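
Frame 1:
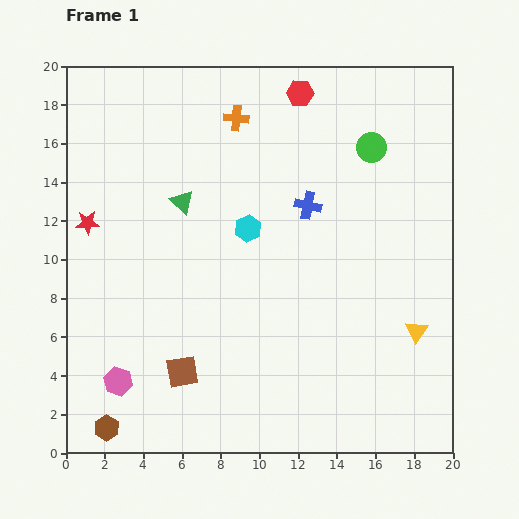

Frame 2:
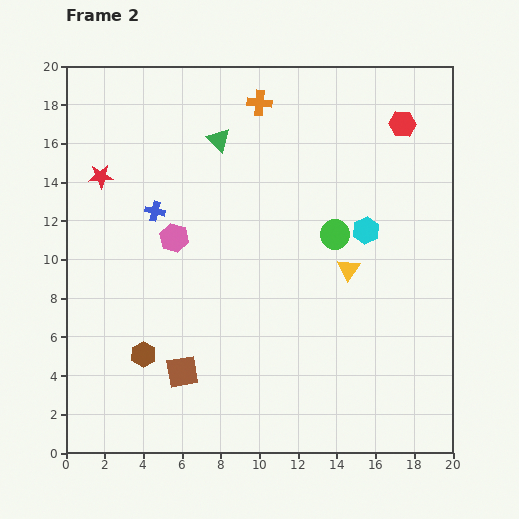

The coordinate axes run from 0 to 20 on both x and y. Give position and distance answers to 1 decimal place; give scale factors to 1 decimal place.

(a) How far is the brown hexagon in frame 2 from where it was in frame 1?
4.2

The brown hexagon moved from (2.1, 1.3) to (4.0, 5.1), a distance of √(1.9² + 3.8²) ≈ 4.2.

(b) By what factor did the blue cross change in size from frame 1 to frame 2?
0.7×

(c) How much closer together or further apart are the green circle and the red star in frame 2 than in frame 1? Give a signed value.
-2.7

Distance in frame 1: 15.2. Distance in frame 2: 12.5.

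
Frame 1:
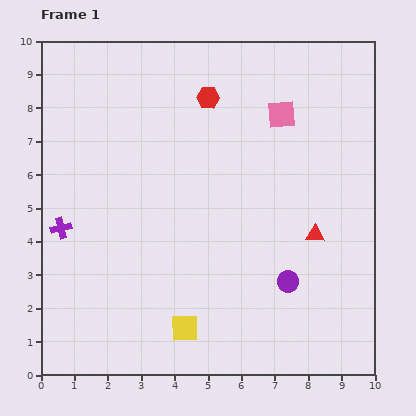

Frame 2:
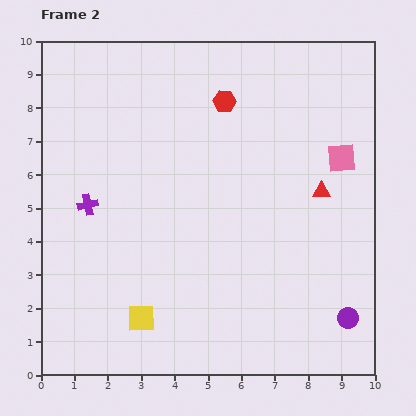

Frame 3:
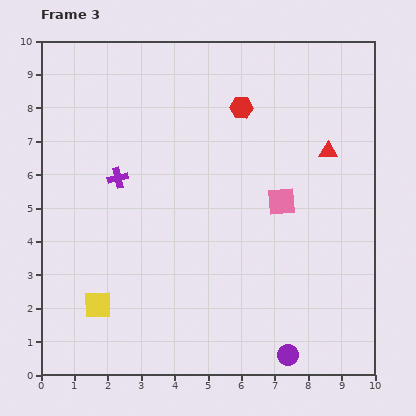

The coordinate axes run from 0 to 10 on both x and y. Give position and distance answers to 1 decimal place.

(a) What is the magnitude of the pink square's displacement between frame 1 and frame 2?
2.2

The pink square moved from (7.2, 7.8) to (9.0, 6.5), a distance of √(1.8² + 1.3²) ≈ 2.2.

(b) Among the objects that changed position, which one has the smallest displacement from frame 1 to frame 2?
the red hexagon

(moved 0.5)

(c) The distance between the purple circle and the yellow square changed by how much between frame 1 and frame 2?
+2.8

Distance in frame 1: 3.4. Distance in frame 2: 6.2.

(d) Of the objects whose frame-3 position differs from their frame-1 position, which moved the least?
the red hexagon

(moved 1.0)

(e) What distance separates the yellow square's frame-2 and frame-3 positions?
1.4

The yellow square moved from (3.0, 1.7) to (1.7, 2.1), a distance of √(1.3² + 0.4²) ≈ 1.4.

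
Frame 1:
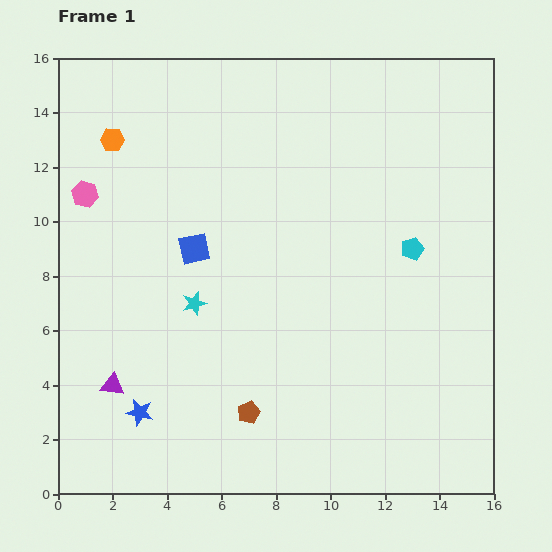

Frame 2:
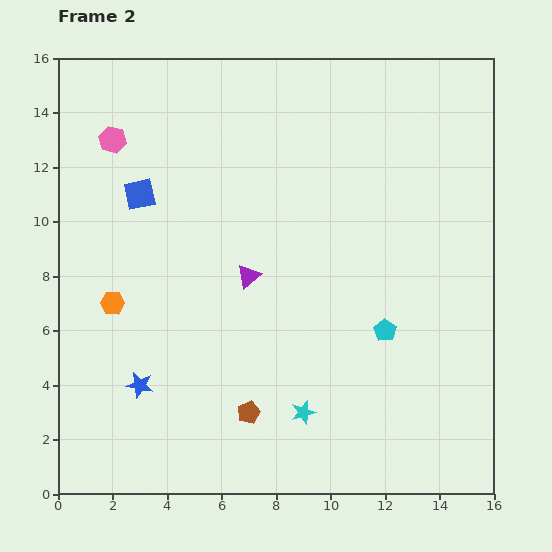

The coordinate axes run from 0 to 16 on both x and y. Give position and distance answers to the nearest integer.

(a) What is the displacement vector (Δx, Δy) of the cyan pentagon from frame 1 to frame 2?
(-1, -3)

The cyan pentagon was at (13, 9) in frame 1 and (12, 6) in frame 2.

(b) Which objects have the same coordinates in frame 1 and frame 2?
the brown pentagon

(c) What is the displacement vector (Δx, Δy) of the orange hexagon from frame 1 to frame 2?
(0, -6)

The orange hexagon was at (2, 13) in frame 1 and (2, 7) in frame 2.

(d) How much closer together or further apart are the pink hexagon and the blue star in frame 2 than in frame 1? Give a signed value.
+1

Distance in frame 1: 8. Distance in frame 2: 9.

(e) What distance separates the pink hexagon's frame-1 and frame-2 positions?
2

The pink hexagon moved from (1, 11) to (2, 13), a distance of √(1² + 2²) ≈ 2.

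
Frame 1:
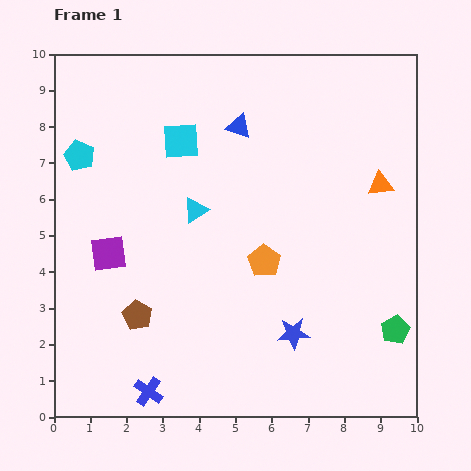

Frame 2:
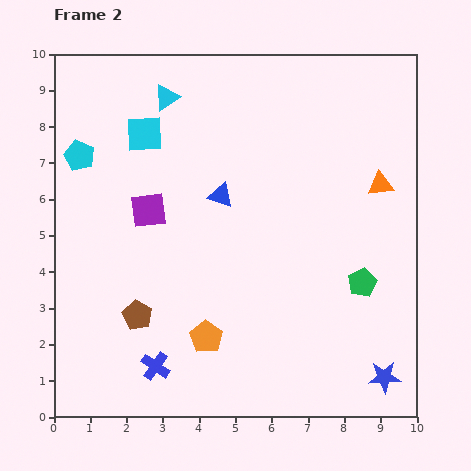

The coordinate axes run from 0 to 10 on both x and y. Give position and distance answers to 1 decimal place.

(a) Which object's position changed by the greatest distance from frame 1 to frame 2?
the cyan triangle

(moved 3.2; next 2.8)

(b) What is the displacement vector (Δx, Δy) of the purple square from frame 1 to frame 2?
(1.1, 1.2)

The purple square was at (1.5, 4.5) in frame 1 and (2.6, 5.7) in frame 2.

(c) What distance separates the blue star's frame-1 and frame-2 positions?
2.8

The blue star moved from (6.6, 2.3) to (9.1, 1.1), a distance of √(2.5² + 1.2²) ≈ 2.8.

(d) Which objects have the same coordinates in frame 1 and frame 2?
the cyan pentagon, the brown pentagon, the orange triangle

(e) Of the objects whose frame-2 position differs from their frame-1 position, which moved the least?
the blue cross

(moved 0.7)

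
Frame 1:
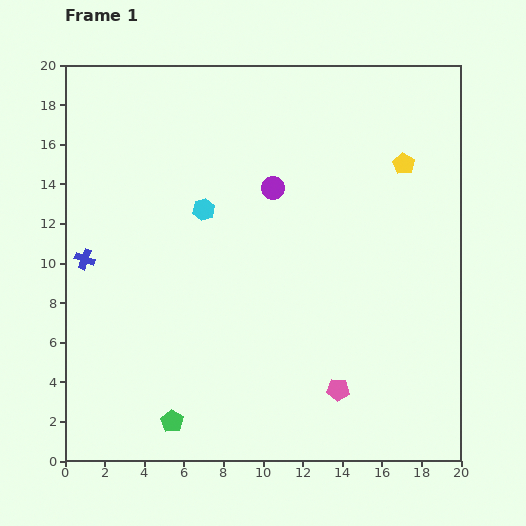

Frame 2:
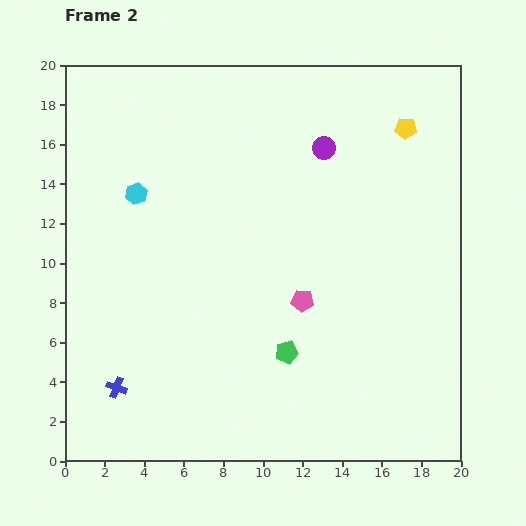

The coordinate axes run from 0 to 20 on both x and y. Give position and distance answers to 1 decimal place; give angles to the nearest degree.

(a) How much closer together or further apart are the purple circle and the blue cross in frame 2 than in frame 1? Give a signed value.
+5.8

Distance in frame 1: 10.2. Distance in frame 2: 16.0.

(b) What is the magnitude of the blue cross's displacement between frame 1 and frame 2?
6.7

The blue cross moved from (1.0, 10.2) to (2.6, 3.7), a distance of √(1.6² + 6.5²) ≈ 6.7.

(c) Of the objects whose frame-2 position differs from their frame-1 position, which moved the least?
the yellow pentagon

(moved 1.8)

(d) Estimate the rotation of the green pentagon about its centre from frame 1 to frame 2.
27° clockwise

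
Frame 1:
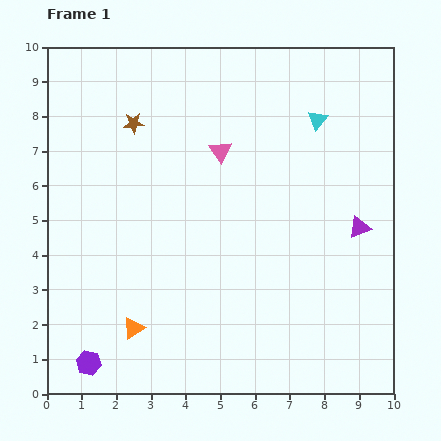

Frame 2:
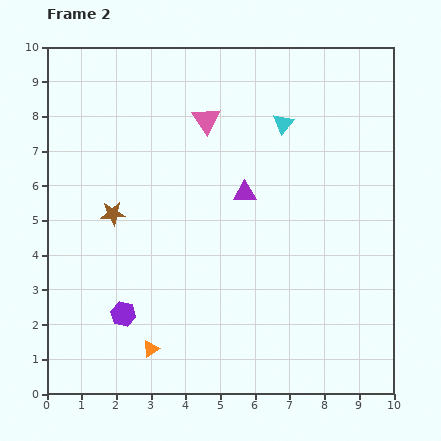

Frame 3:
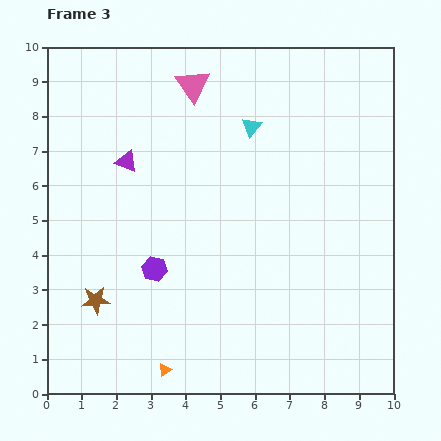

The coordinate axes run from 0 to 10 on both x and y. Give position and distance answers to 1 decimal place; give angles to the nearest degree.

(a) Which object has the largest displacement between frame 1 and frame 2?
the purple triangle

(moved 3.4; next 2.7)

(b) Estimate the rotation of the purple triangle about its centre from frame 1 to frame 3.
43° clockwise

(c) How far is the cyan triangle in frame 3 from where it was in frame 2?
0.9

The cyan triangle moved from (6.8, 7.8) to (5.9, 7.7), a distance of √(0.9² + 0.1²) ≈ 0.9.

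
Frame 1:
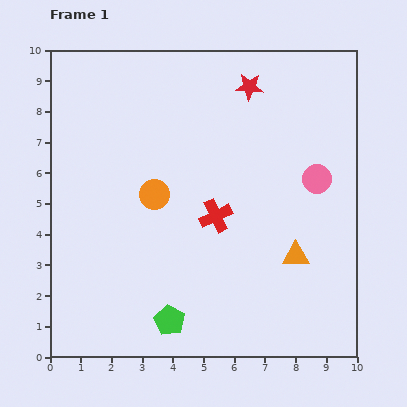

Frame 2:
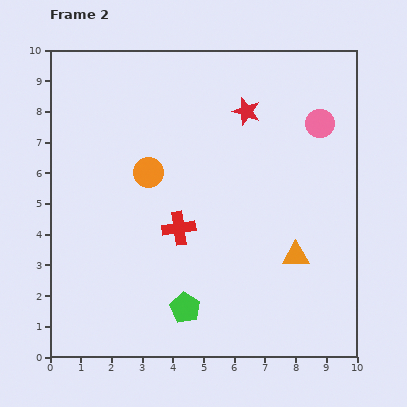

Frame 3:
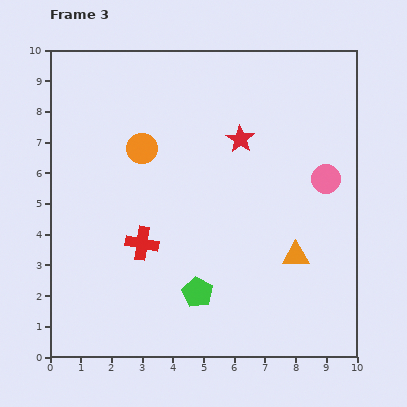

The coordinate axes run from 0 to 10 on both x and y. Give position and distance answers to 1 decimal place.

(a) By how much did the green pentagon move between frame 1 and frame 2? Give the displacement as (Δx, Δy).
(0.5, 0.4)

The green pentagon was at (3.9, 1.2) in frame 1 and (4.4, 1.6) in frame 2.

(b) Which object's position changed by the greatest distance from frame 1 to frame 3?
the red cross

(moved 2.6; next 1.7)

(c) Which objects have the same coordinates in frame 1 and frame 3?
the orange triangle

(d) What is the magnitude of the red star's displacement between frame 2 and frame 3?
0.9

The red star moved from (6.4, 8.0) to (6.2, 7.1), a distance of √(0.2² + 0.9²) ≈ 0.9.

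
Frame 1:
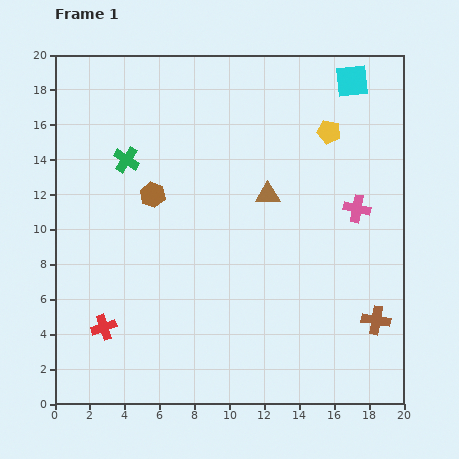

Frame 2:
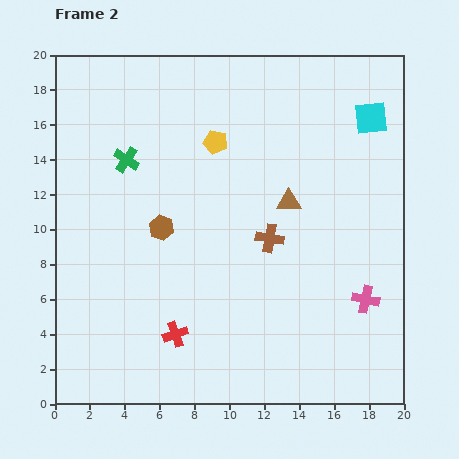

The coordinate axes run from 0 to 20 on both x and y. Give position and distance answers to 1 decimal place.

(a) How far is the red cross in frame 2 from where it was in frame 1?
4.1

The red cross moved from (2.8, 4.4) to (6.9, 4.0), a distance of √(4.1² + 0.4²) ≈ 4.1.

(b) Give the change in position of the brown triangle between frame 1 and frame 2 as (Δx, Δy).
(1.2, -0.4)

The brown triangle was at (12.2, 12.0) in frame 1 and (13.4, 11.6) in frame 2.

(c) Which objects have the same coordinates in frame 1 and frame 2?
the green cross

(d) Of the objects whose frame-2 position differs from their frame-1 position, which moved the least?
the brown triangle

(moved 1.3)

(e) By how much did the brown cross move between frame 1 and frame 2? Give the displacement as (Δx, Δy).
(-6.1, 4.7)

The brown cross was at (18.4, 4.8) in frame 1 and (12.3, 9.5) in frame 2.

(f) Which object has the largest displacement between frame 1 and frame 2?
the brown cross

(moved 7.7; next 6.5)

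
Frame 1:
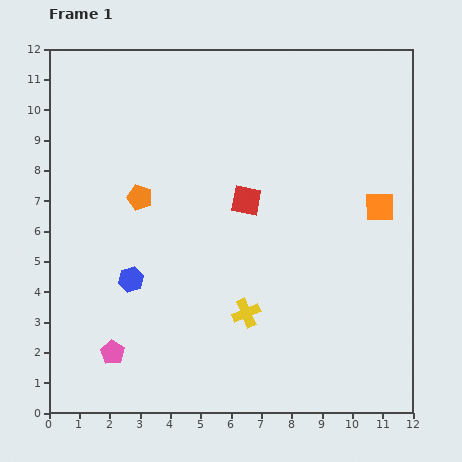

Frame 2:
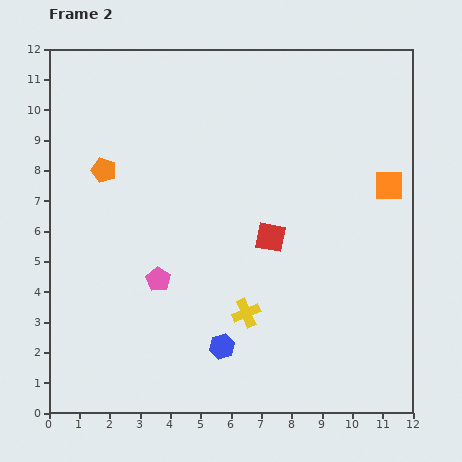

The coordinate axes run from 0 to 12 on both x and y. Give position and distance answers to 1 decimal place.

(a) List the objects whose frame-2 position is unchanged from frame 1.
the yellow cross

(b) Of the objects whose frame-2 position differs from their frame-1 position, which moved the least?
the orange square

(moved 0.8)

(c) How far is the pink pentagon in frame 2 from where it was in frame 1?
2.8

The pink pentagon moved from (2.1, 2.0) to (3.6, 4.4), a distance of √(1.5² + 2.4²) ≈ 2.8.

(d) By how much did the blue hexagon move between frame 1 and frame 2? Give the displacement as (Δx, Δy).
(3.0, -2.2)

The blue hexagon was at (2.7, 4.4) in frame 1 and (5.7, 2.2) in frame 2.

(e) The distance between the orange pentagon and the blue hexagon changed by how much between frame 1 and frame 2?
+4.3

Distance in frame 1: 2.7. Distance in frame 2: 7.0.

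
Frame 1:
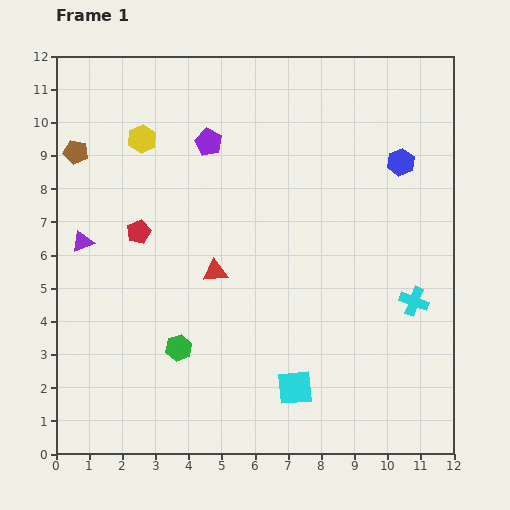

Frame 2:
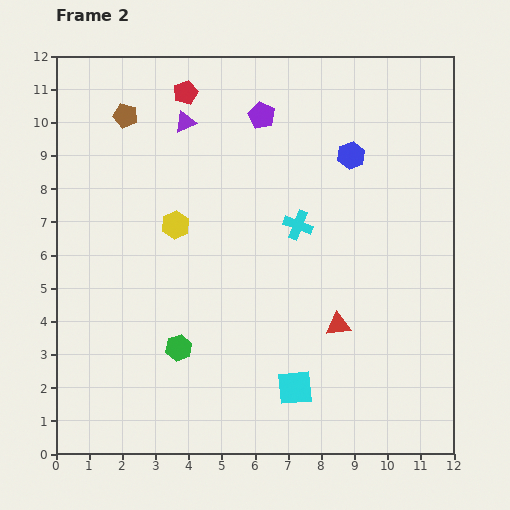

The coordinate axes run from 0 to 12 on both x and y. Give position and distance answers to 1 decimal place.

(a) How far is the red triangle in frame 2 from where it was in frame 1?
4.0

The red triangle moved from (4.8, 5.5) to (8.5, 3.9), a distance of √(3.7² + 1.6²) ≈ 4.0.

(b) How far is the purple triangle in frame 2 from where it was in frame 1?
4.8

The purple triangle moved from (0.8, 6.4) to (3.9, 10.0), a distance of √(3.1² + 3.6²) ≈ 4.8.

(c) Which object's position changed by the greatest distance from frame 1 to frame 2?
the purple triangle

(moved 4.8; next 4.4)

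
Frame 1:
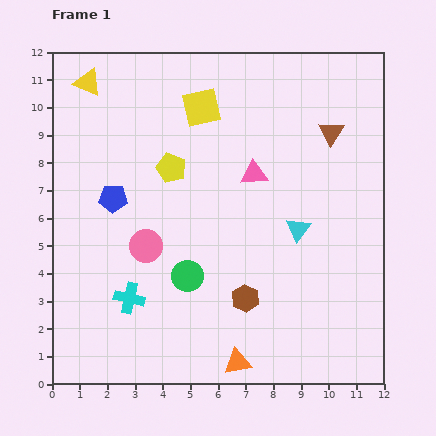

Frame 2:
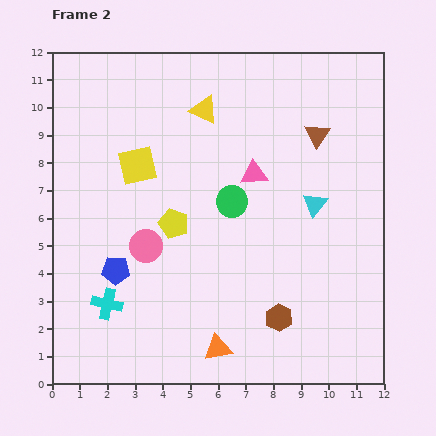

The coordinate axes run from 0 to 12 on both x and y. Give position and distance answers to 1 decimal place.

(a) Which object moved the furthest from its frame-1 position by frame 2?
the yellow triangle

(moved 4.3; next 3.1)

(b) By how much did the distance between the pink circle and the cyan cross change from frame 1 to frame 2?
+0.5

Distance in frame 1: 2.0. Distance in frame 2: 2.5.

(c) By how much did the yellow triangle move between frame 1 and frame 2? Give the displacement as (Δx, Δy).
(4.2, -1.0)

The yellow triangle was at (1.3, 10.9) in frame 1 and (5.5, 9.9) in frame 2.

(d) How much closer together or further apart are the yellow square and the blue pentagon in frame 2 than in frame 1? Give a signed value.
-0.7

Distance in frame 1: 4.6. Distance in frame 2: 3.9.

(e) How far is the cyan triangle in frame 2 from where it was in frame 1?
1.1

The cyan triangle moved from (8.9, 5.6) to (9.5, 6.5), a distance of √(0.6² + 0.9²) ≈ 1.1.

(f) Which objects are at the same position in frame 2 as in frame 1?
the pink triangle, the pink circle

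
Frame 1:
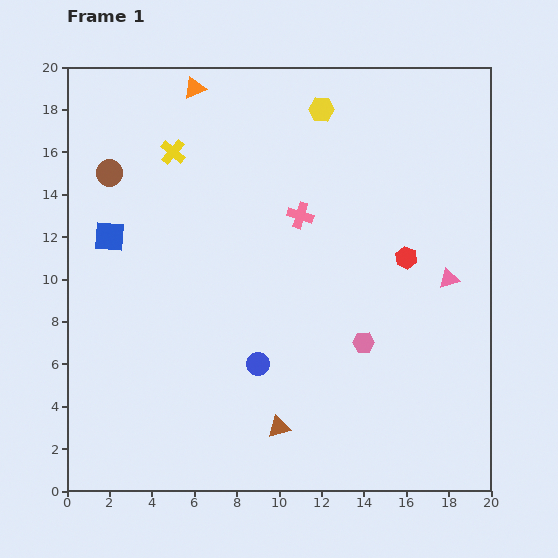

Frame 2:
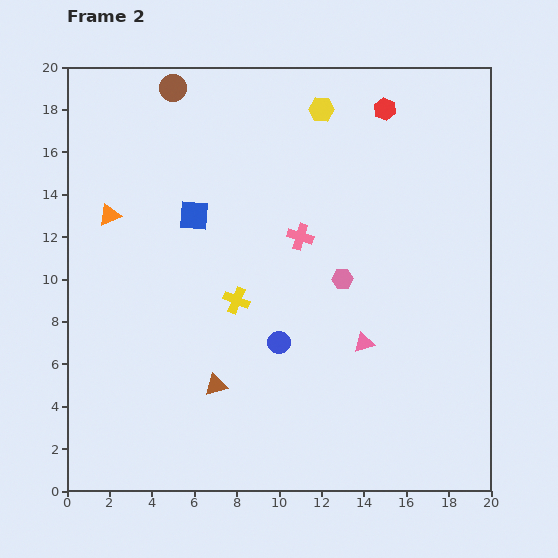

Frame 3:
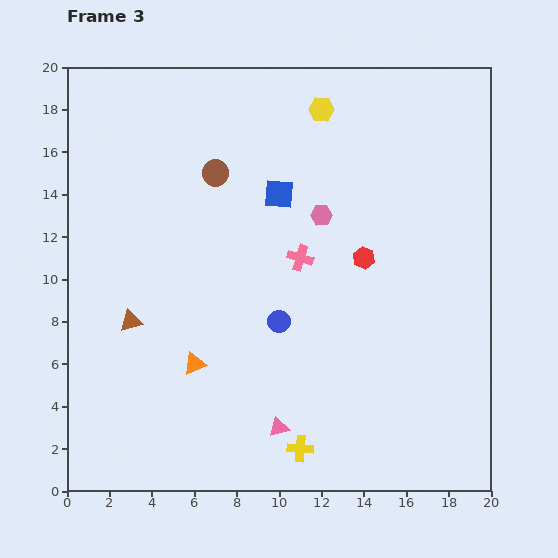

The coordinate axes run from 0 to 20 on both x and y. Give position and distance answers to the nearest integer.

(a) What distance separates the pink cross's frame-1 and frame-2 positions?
1

The pink cross moved from (11, 13) to (11, 12), a distance of √(0² + 1²) ≈ 1.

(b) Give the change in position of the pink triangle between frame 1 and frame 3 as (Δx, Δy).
(-8, -7)

The pink triangle was at (18, 10) in frame 1 and (10, 3) in frame 3.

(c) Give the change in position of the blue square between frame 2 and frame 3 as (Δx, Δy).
(4, 1)

The blue square was at (6, 13) in frame 2 and (10, 14) in frame 3.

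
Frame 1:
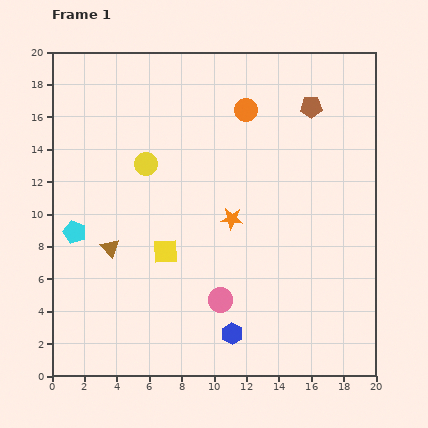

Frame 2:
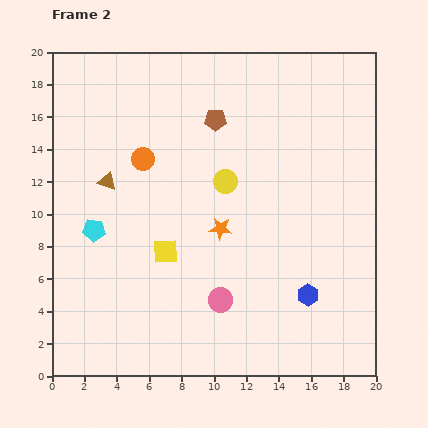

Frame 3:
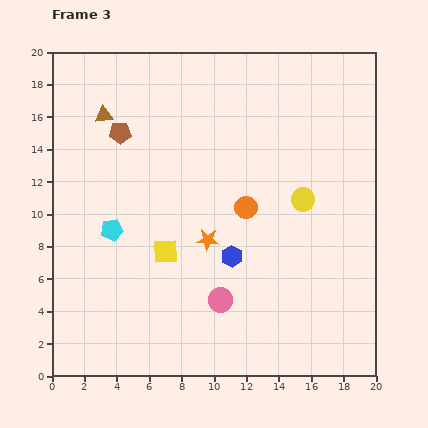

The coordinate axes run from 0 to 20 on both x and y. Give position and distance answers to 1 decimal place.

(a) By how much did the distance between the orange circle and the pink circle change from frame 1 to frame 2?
-1.9

Distance in frame 1: 11.8. Distance in frame 2: 9.9.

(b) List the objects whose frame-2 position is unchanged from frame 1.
the pink circle, the yellow square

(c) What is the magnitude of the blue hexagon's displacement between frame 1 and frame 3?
4.8

The blue hexagon moved from (11.1, 2.6) to (11.1, 7.4), a distance of √(0.0² + 4.8²) ≈ 4.8.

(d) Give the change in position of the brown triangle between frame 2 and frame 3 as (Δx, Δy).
(-0.2, 4.1)

The brown triangle was at (3.4, 12.0) in frame 2 and (3.2, 16.1) in frame 3.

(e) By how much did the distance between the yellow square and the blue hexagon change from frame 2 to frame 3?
-5.1

Distance in frame 2: 9.2. Distance in frame 3: 4.1.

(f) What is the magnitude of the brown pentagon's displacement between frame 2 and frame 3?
6.0

The brown pentagon moved from (10.1, 15.8) to (4.2, 15.0), a distance of √(5.9² + 0.8²) ≈ 6.0.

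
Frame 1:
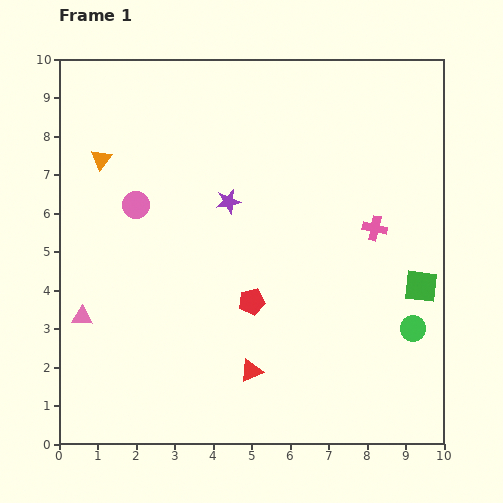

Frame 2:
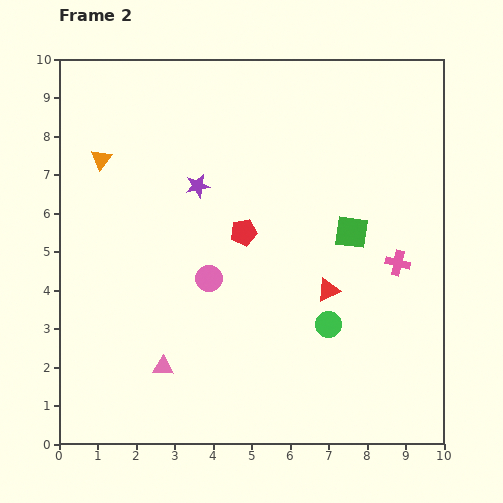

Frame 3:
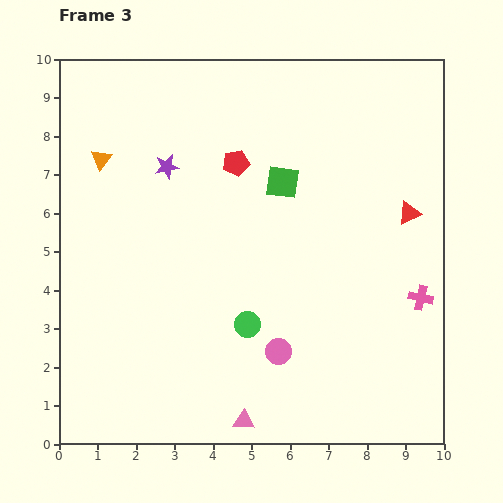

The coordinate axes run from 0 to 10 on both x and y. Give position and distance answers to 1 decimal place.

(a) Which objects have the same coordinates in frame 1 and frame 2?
the orange triangle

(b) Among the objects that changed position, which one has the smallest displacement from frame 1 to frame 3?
the purple star

(moved 1.8)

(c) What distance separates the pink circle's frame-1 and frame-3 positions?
5.3

The pink circle moved from (2.0, 6.2) to (5.7, 2.4), a distance of √(3.7² + 3.8²) ≈ 5.3.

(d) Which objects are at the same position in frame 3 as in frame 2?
the orange triangle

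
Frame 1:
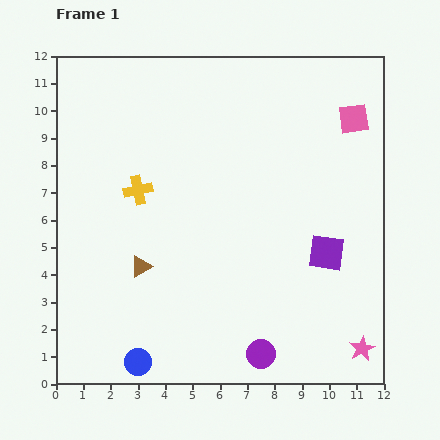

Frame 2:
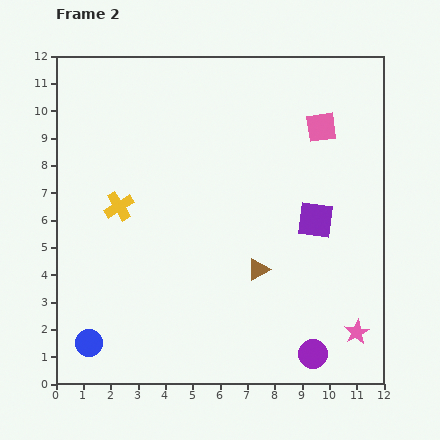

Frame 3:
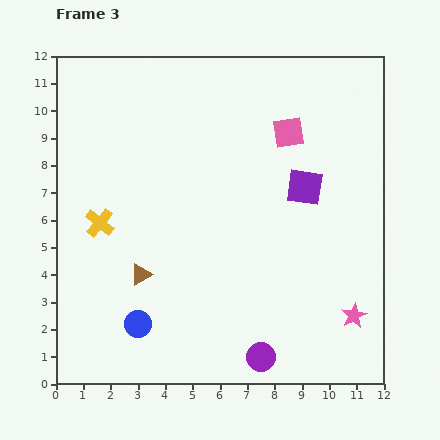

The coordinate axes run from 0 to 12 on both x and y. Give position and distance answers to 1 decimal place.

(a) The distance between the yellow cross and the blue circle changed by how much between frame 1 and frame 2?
-1.2

Distance in frame 1: 6.3. Distance in frame 2: 5.1.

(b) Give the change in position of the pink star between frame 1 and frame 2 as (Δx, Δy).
(-0.2, 0.6)

The pink star was at (11.2, 1.3) in frame 1 and (11.0, 1.9) in frame 2.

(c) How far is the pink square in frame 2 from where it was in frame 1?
1.2

The pink square moved from (10.9, 9.7) to (9.7, 9.4), a distance of √(1.2² + 0.3²) ≈ 1.2.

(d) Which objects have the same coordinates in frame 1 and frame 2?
none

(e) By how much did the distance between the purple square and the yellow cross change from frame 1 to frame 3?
+0.3

Distance in frame 1: 7.3. Distance in frame 3: 7.6.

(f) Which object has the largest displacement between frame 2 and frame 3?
the brown triangle

(moved 4.3; next 1.9)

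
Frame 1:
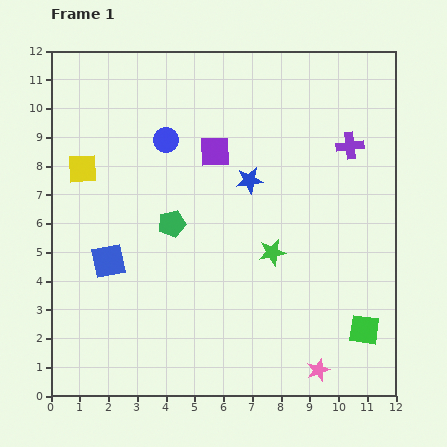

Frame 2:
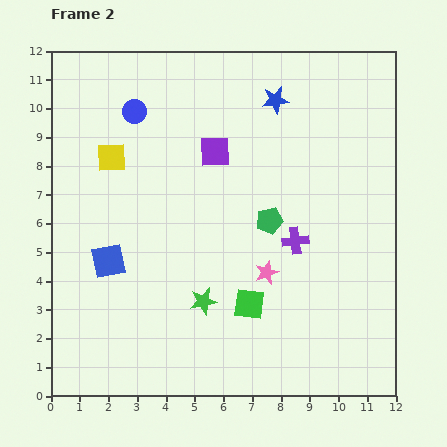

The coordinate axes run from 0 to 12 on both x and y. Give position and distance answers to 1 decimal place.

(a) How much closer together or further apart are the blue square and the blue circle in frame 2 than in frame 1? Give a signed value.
+0.6

Distance in frame 1: 4.7. Distance in frame 2: 5.3.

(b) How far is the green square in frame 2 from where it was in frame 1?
4.1

The green square moved from (10.9, 2.3) to (6.9, 3.2), a distance of √(4.0² + 0.9²) ≈ 4.1.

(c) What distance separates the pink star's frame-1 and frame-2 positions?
3.8

The pink star moved from (9.3, 0.9) to (7.5, 4.3), a distance of √(1.8² + 3.4²) ≈ 3.8.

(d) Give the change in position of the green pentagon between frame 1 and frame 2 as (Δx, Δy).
(3.4, 0.1)

The green pentagon was at (4.2, 6.0) in frame 1 and (7.6, 6.1) in frame 2.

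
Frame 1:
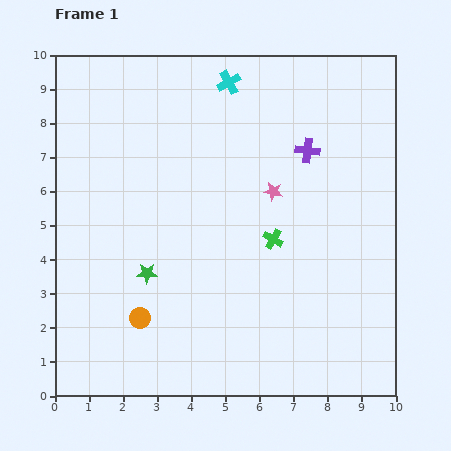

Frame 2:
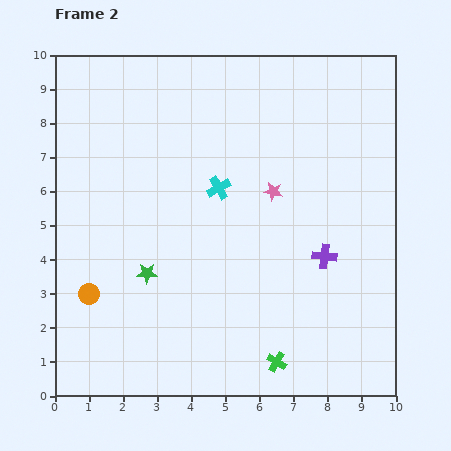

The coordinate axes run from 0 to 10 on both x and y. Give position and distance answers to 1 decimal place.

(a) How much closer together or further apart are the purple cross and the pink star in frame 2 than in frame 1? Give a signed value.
+0.8

Distance in frame 1: 1.6. Distance in frame 2: 2.4.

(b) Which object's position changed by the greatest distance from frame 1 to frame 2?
the green cross

(moved 3.6; next 3.1)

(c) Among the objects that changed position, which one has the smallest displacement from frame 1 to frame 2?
the orange circle

(moved 1.7)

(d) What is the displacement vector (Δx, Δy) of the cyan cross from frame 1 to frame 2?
(-0.3, -3.1)

The cyan cross was at (5.1, 9.2) in frame 1 and (4.8, 6.1) in frame 2.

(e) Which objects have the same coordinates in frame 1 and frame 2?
the pink star, the green star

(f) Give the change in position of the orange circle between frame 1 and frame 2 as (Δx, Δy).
(-1.5, 0.7)

The orange circle was at (2.5, 2.3) in frame 1 and (1.0, 3.0) in frame 2.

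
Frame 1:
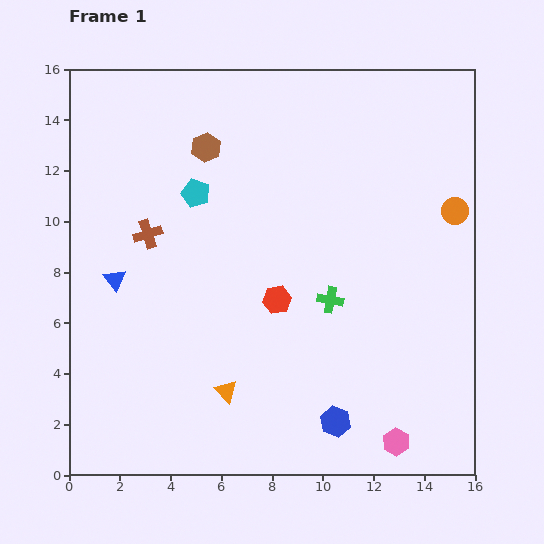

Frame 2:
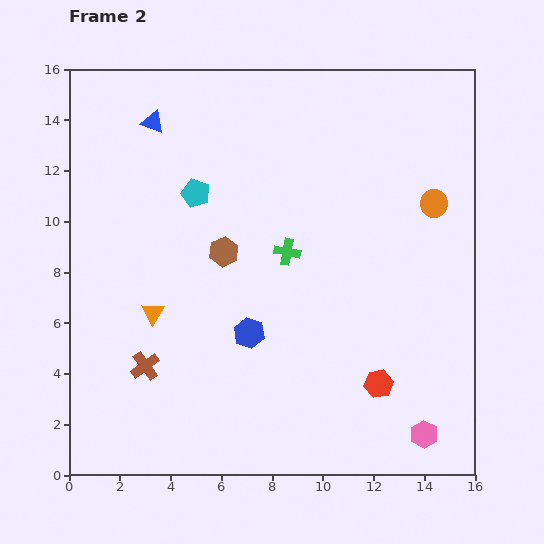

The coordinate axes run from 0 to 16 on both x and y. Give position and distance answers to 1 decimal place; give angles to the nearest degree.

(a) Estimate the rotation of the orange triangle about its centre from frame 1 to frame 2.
17° clockwise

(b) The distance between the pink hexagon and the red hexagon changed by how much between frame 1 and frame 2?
-4.6

Distance in frame 1: 7.3. Distance in frame 2: 2.7.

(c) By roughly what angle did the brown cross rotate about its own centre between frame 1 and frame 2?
18° counter-clockwise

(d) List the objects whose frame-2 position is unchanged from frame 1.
the cyan pentagon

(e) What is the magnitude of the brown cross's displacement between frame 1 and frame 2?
5.2

The brown cross moved from (3.1, 9.5) to (3.0, 4.3), a distance of √(0.1² + 5.2²) ≈ 5.2.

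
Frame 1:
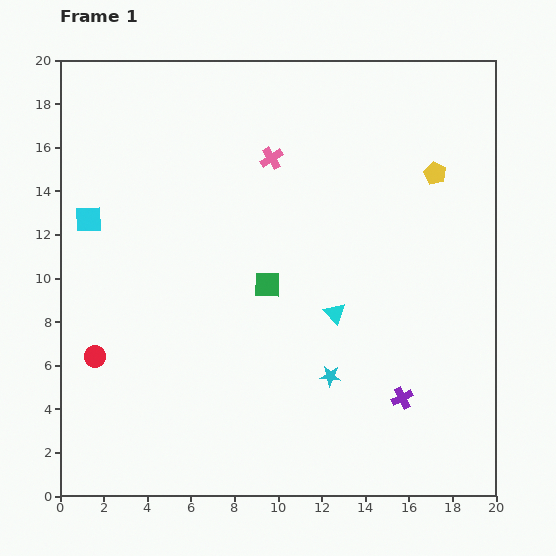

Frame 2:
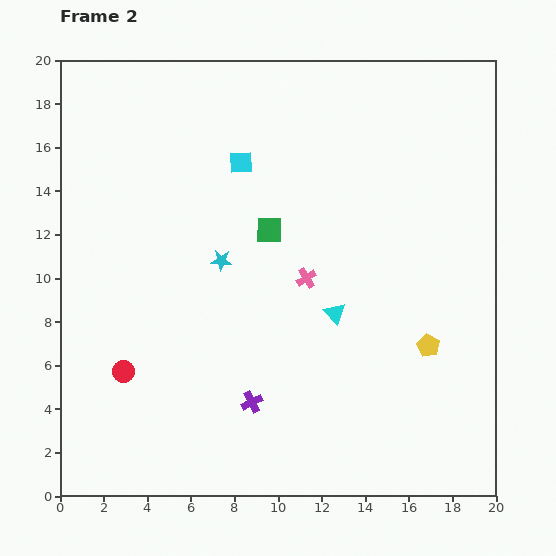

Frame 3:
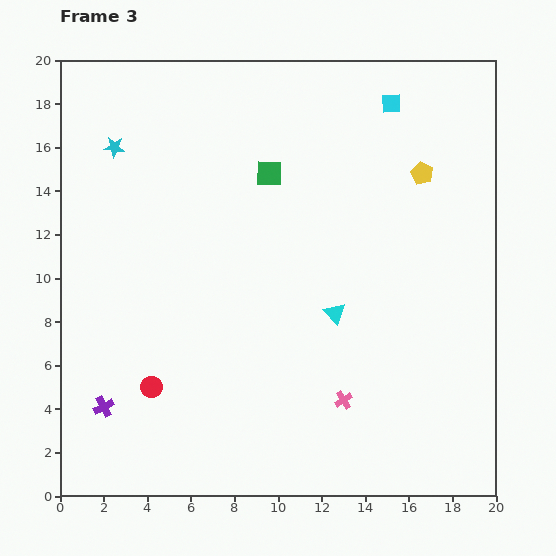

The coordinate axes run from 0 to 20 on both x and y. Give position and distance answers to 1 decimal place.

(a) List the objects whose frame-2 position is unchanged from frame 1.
the cyan triangle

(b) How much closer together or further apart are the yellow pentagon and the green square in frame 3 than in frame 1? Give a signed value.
-2.2

Distance in frame 1: 9.2. Distance in frame 3: 7.0.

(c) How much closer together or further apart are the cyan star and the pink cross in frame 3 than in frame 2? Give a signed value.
+11.6

Distance in frame 2: 4.0. Distance in frame 3: 15.6.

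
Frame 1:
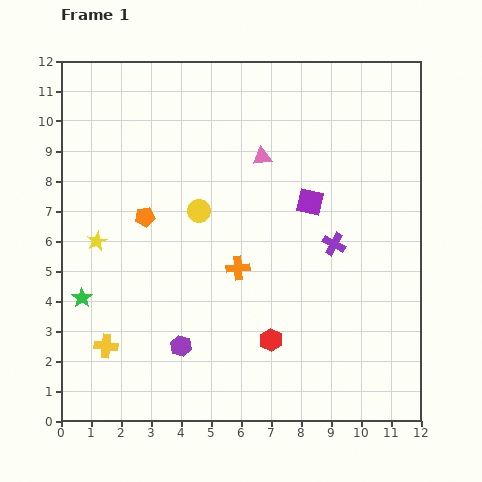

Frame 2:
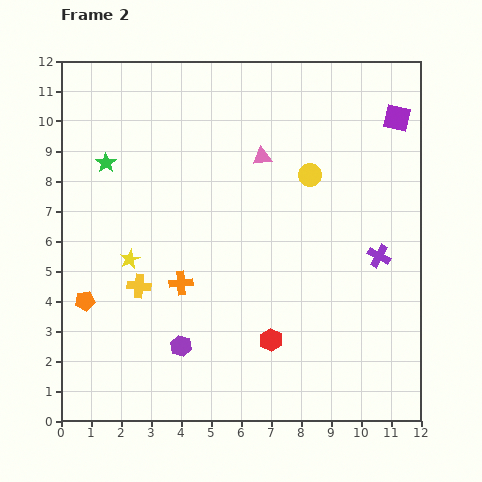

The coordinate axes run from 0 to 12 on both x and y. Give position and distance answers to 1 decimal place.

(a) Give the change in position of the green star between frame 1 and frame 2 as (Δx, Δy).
(0.8, 4.5)

The green star was at (0.7, 4.1) in frame 1 and (1.5, 8.6) in frame 2.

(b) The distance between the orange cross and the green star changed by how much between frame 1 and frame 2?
-0.6

Distance in frame 1: 5.3. Distance in frame 2: 4.7.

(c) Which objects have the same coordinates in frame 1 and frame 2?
the pink triangle, the red hexagon, the purple hexagon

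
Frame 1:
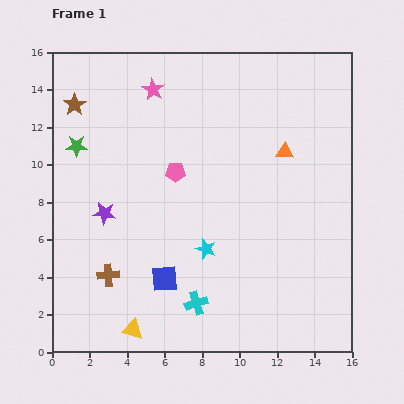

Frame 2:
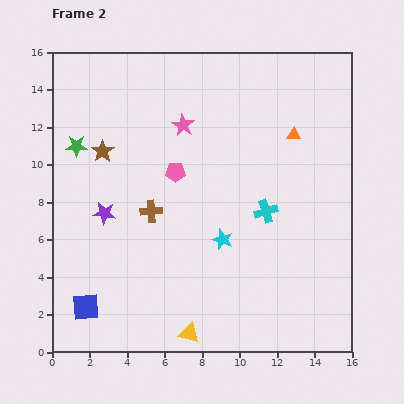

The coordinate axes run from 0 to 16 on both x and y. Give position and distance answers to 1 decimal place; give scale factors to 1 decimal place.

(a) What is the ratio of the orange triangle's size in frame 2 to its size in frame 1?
0.8×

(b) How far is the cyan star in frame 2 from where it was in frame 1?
1.0

The cyan star moved from (8.2, 5.5) to (9.1, 6.0), a distance of √(0.9² + 0.5²) ≈ 1.0.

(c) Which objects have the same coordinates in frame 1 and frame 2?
the purple star, the pink pentagon, the green star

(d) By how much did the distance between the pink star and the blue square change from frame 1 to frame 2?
+0.9

Distance in frame 1: 10.1. Distance in frame 2: 11.0.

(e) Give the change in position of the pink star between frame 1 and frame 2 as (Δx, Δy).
(1.6, -1.9)

The pink star was at (5.4, 14.0) in frame 1 and (7.0, 12.1) in frame 2.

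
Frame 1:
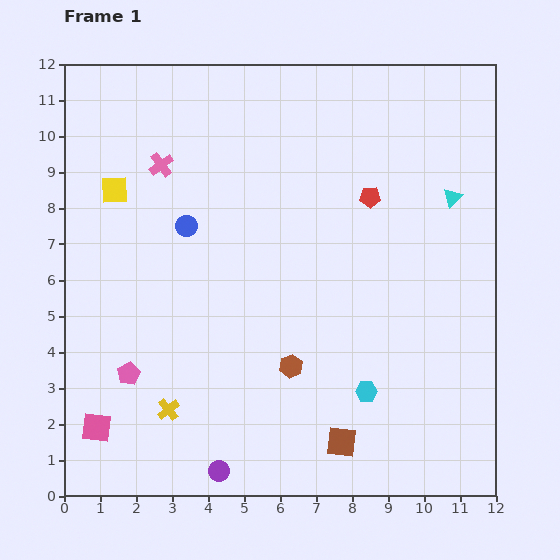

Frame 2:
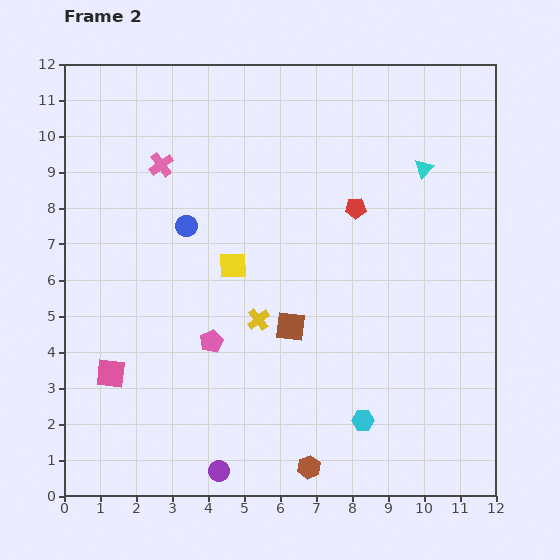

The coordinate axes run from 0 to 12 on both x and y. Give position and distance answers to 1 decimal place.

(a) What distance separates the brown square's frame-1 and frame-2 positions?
3.5

The brown square moved from (7.7, 1.5) to (6.3, 4.7), a distance of √(1.4² + 3.2²) ≈ 3.5.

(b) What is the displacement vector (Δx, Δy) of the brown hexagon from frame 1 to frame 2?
(0.5, -2.8)

The brown hexagon was at (6.3, 3.6) in frame 1 and (6.8, 0.8) in frame 2.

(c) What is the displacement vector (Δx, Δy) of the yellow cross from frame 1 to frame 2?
(2.5, 2.5)

The yellow cross was at (2.9, 2.4) in frame 1 and (5.4, 4.9) in frame 2.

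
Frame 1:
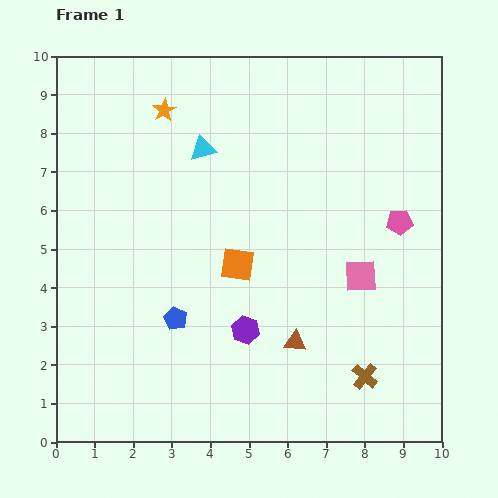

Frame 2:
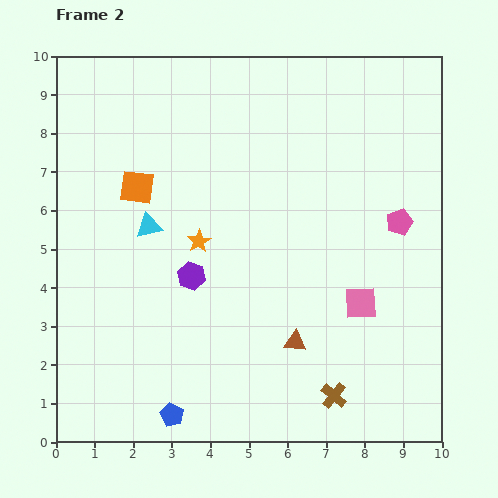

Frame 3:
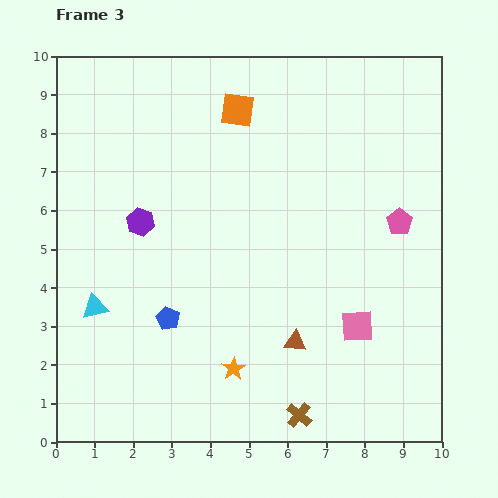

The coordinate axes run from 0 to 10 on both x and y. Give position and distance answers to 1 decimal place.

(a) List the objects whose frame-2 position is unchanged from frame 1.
the pink pentagon, the brown triangle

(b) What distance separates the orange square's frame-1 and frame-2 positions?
3.3

The orange square moved from (4.7, 4.6) to (2.1, 6.6), a distance of √(2.6² + 2.0²) ≈ 3.3.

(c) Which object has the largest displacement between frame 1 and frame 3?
the orange star

(moved 6.9; next 5.0)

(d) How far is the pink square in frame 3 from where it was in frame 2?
0.6

The pink square moved from (7.9, 3.6) to (7.8, 3.0), a distance of √(0.1² + 0.6²) ≈ 0.6.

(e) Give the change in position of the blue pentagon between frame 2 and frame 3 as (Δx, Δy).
(-0.1, 2.5)

The blue pentagon was at (3.0, 0.7) in frame 2 and (2.9, 3.2) in frame 3.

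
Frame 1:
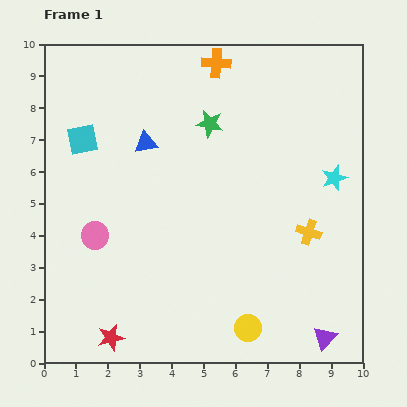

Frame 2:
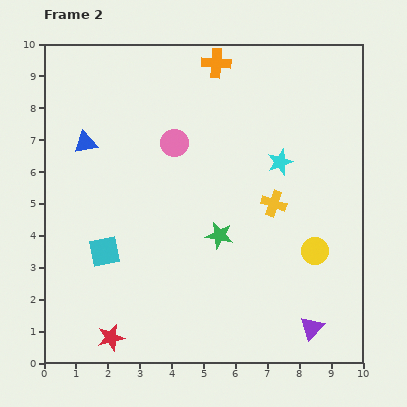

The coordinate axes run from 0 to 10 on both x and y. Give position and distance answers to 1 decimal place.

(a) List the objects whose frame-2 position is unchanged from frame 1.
the red star, the orange cross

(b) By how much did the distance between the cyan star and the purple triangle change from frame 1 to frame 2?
+0.3

Distance in frame 1: 5.0. Distance in frame 2: 5.3.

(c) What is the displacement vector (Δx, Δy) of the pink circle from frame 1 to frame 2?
(2.5, 2.9)

The pink circle was at (1.6, 4.0) in frame 1 and (4.1, 6.9) in frame 2.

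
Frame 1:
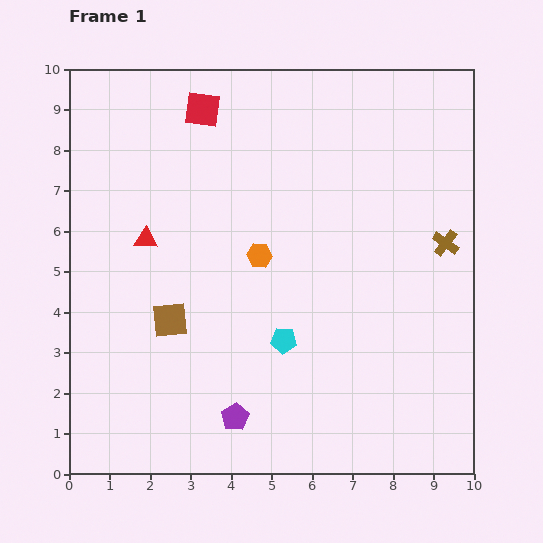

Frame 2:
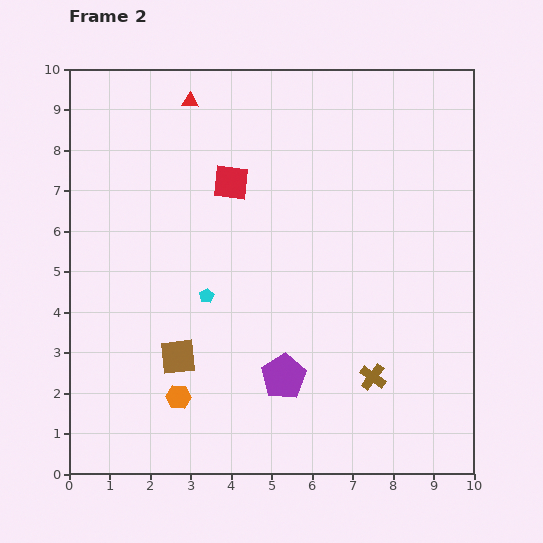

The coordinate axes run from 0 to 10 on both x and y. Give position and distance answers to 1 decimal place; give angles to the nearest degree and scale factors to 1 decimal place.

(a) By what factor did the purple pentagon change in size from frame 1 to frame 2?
1.6×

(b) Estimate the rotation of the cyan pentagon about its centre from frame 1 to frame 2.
29° counter-clockwise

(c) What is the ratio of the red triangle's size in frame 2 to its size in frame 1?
0.7×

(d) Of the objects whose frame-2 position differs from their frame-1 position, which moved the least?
the brown square

(moved 0.9)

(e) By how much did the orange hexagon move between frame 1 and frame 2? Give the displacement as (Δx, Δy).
(-2.0, -3.5)

The orange hexagon was at (4.7, 5.4) in frame 1 and (2.7, 1.9) in frame 2.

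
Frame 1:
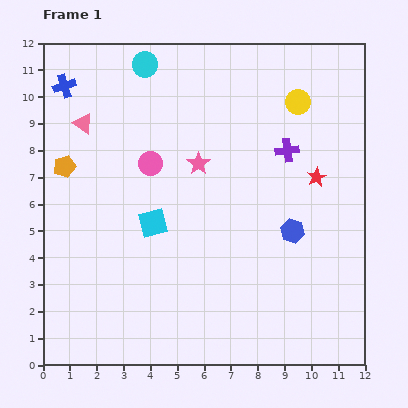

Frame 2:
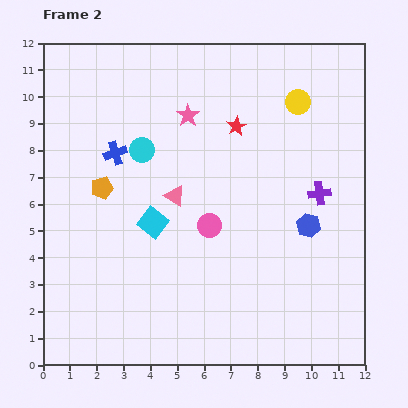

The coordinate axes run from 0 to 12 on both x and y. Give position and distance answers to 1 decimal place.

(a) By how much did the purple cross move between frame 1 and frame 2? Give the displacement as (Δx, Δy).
(1.2, -1.6)

The purple cross was at (9.1, 8.0) in frame 1 and (10.3, 6.4) in frame 2.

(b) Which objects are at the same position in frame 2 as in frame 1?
the yellow circle, the cyan square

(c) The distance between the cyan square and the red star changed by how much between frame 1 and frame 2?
-1.5

Distance in frame 1: 6.3. Distance in frame 2: 4.8.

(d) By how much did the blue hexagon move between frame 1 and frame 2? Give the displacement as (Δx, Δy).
(0.6, 0.2)

The blue hexagon was at (9.3, 5.0) in frame 1 and (9.9, 5.2) in frame 2.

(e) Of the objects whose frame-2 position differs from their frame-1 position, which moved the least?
the blue hexagon

(moved 0.6)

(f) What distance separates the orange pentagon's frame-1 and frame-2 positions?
1.6

The orange pentagon moved from (0.8, 7.4) to (2.2, 6.6), a distance of √(1.4² + 0.8²) ≈ 1.6.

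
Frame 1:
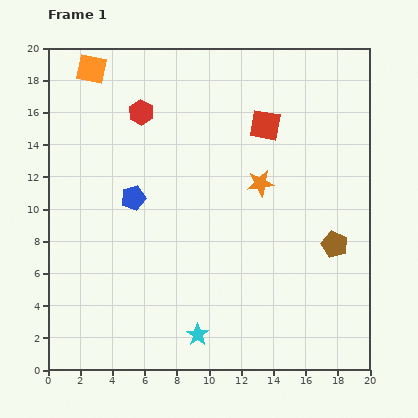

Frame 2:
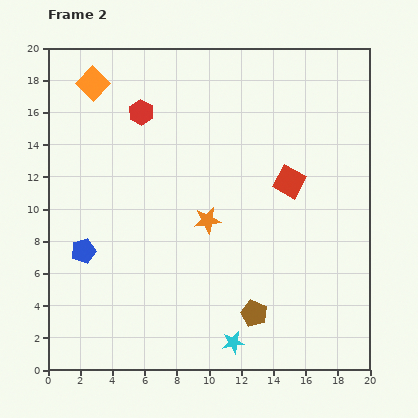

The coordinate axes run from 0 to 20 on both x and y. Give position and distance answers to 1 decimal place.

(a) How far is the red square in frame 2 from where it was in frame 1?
3.8

The red square moved from (13.5, 15.2) to (15.0, 11.7), a distance of √(1.5² + 3.5²) ≈ 3.8.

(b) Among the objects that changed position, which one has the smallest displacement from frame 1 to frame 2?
the orange square

(moved 0.9)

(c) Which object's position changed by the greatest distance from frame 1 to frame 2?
the brown pentagon

(moved 6.6; next 4.5)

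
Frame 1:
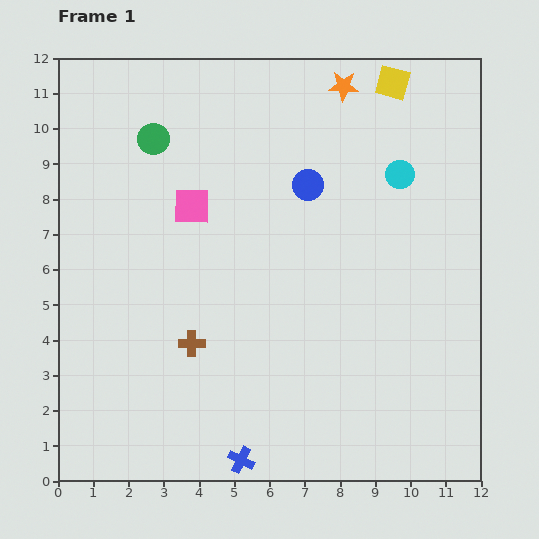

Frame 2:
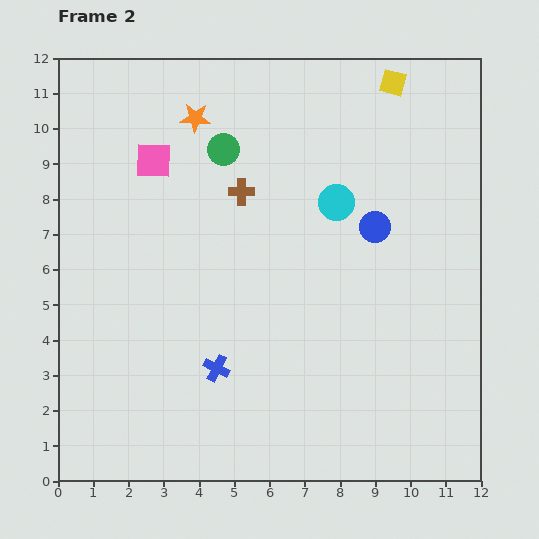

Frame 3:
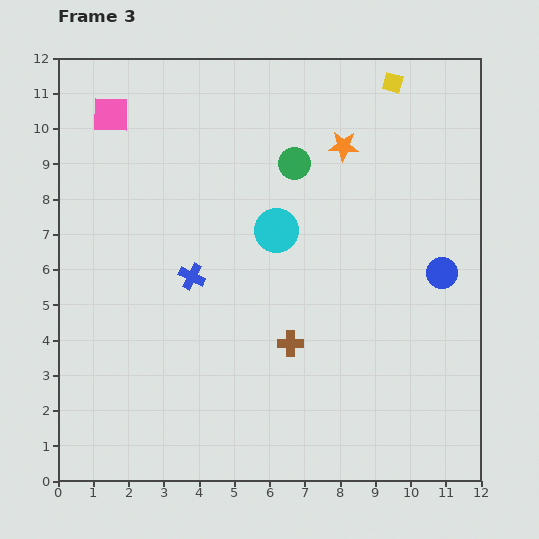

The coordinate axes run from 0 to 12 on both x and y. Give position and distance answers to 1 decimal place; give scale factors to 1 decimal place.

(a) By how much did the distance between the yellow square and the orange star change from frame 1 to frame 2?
+4.3

Distance in frame 1: 1.4. Distance in frame 2: 5.7.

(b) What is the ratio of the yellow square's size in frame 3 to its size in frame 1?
0.6×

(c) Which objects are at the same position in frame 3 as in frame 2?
the yellow square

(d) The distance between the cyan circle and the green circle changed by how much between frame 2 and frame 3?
-1.5

Distance in frame 2: 3.5. Distance in frame 3: 2.0.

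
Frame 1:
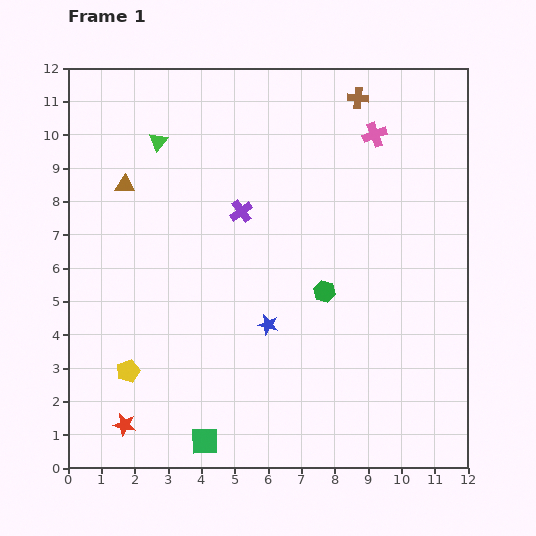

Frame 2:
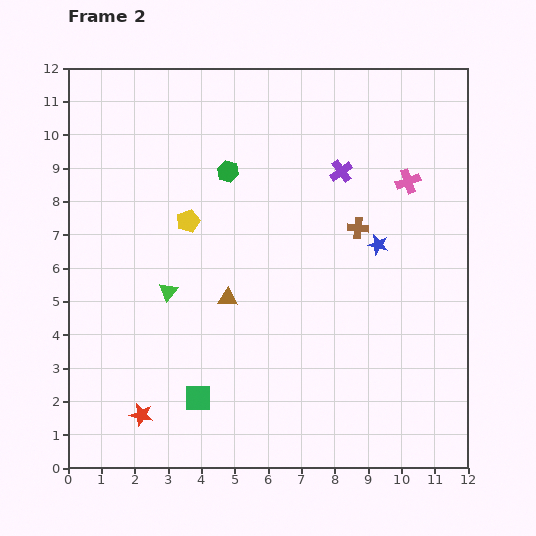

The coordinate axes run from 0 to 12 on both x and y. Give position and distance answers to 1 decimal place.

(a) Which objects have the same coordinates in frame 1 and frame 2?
none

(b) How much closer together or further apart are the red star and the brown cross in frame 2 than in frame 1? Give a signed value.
-3.4

Distance in frame 1: 12.0. Distance in frame 2: 8.6.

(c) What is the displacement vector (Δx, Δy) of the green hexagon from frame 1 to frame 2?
(-2.9, 3.6)

The green hexagon was at (7.7, 5.3) in frame 1 and (4.8, 8.9) in frame 2.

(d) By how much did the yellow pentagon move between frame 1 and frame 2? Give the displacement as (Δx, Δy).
(1.8, 4.5)

The yellow pentagon was at (1.8, 2.9) in frame 1 and (3.6, 7.4) in frame 2.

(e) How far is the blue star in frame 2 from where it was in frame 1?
4.1

The blue star moved from (6.0, 4.3) to (9.3, 6.7), a distance of √(3.3² + 2.4²) ≈ 4.1.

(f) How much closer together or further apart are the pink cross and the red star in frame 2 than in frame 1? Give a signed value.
-0.9

Distance in frame 1: 11.5. Distance in frame 2: 10.6.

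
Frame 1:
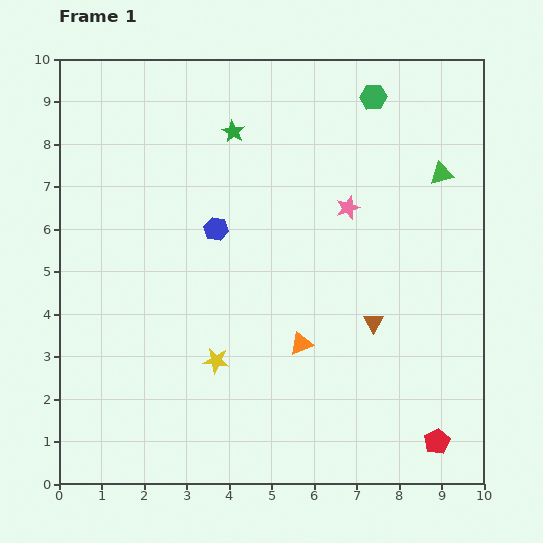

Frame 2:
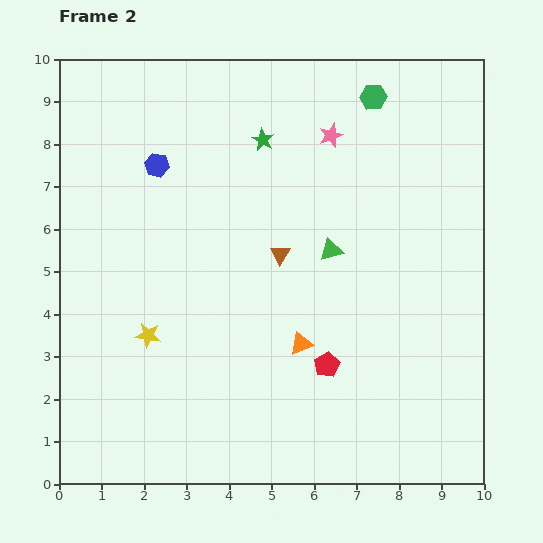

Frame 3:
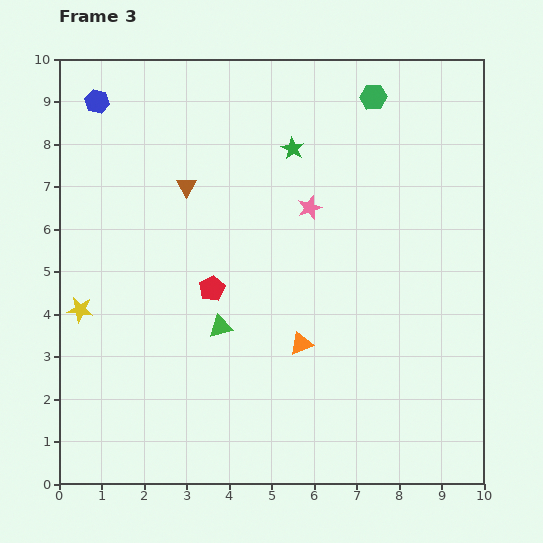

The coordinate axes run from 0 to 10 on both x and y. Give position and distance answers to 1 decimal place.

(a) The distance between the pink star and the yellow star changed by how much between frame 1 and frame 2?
+1.6

Distance in frame 1: 4.8. Distance in frame 2: 6.4.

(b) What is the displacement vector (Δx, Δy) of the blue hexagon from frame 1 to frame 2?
(-1.4, 1.5)

The blue hexagon was at (3.7, 6.0) in frame 1 and (2.3, 7.5) in frame 2.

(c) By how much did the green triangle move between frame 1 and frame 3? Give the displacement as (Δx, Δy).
(-5.2, -3.6)

The green triangle was at (9.0, 7.3) in frame 1 and (3.8, 3.7) in frame 3.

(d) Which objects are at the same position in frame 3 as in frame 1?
the green hexagon, the orange triangle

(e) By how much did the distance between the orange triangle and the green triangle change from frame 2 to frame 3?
-0.4

Distance in frame 2: 2.3. Distance in frame 3: 1.9.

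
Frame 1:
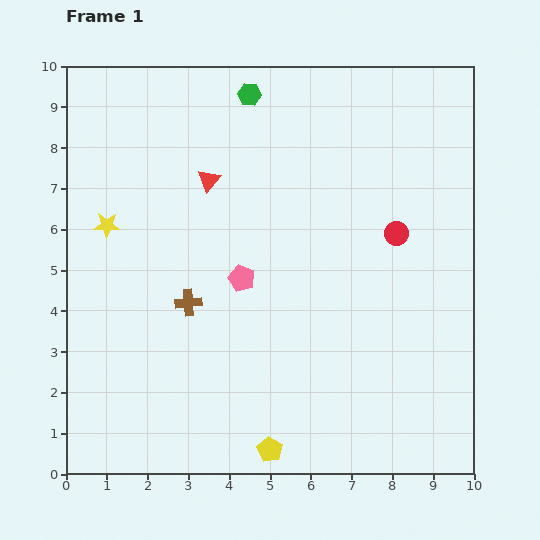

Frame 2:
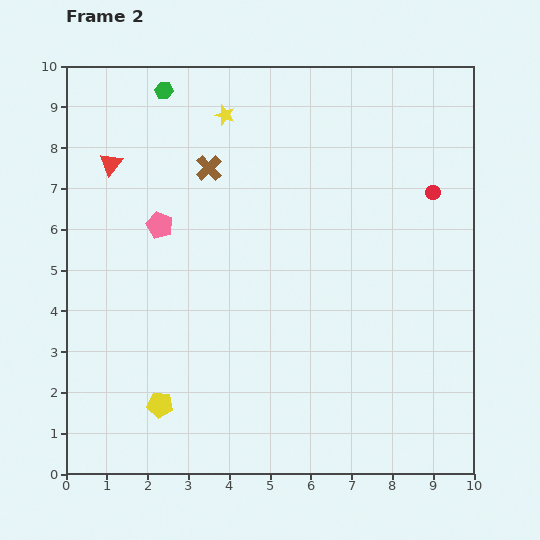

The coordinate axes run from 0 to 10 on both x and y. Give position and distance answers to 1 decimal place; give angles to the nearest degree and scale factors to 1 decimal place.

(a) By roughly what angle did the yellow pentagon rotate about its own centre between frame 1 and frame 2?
23° counter-clockwise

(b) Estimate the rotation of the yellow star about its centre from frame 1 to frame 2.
16° clockwise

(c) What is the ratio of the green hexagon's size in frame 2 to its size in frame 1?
0.8×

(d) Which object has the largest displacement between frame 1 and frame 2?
the yellow star

(moved 4.0; next 3.3)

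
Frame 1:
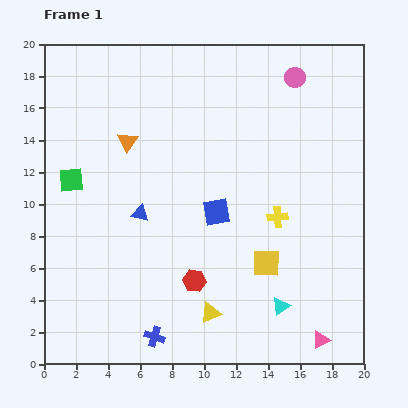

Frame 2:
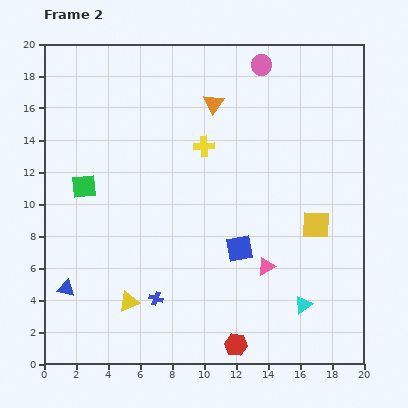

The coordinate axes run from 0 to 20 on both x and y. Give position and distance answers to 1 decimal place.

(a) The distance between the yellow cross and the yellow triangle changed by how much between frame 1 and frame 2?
+3.5

Distance in frame 1: 7.3. Distance in frame 2: 10.8.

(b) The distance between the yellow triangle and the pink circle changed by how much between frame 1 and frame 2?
+1.4

Distance in frame 1: 15.6. Distance in frame 2: 17.0.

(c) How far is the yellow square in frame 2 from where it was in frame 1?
3.9

The yellow square moved from (13.9, 6.3) to (17.0, 8.7), a distance of √(3.1² + 2.4²) ≈ 3.9.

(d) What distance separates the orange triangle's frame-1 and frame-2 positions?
5.9

The orange triangle moved from (5.2, 13.9) to (10.6, 16.3), a distance of √(5.4² + 2.4²) ≈ 5.9.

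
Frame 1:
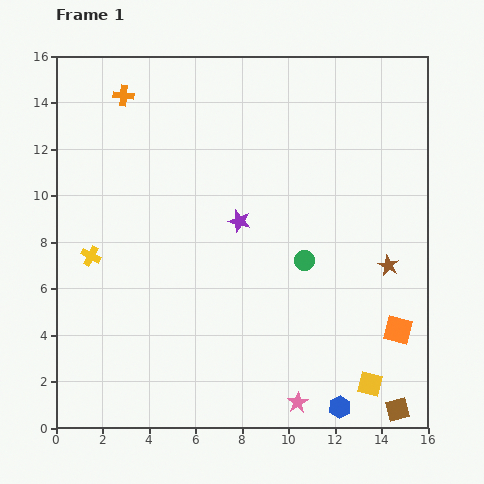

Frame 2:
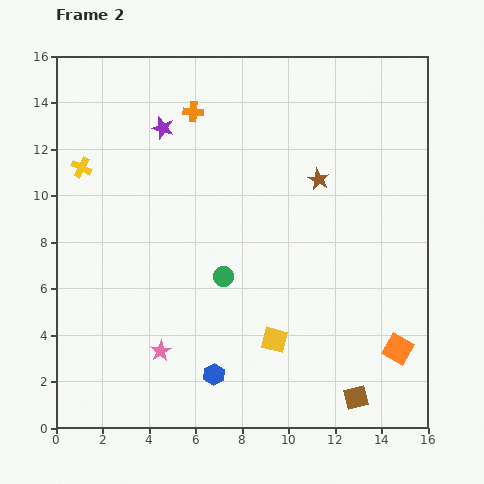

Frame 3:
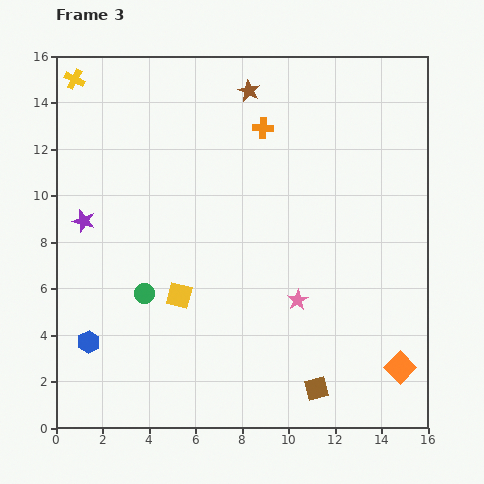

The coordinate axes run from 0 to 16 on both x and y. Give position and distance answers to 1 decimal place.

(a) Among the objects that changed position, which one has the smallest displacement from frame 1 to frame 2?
the orange square

(moved 0.8)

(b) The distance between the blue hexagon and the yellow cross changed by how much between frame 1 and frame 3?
-1.2

Distance in frame 1: 12.5. Distance in frame 3: 11.3.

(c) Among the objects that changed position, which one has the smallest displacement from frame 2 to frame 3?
the orange square

(moved 0.8)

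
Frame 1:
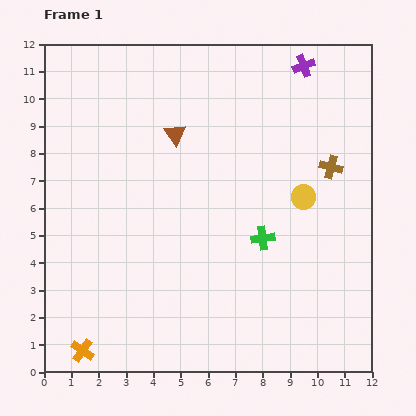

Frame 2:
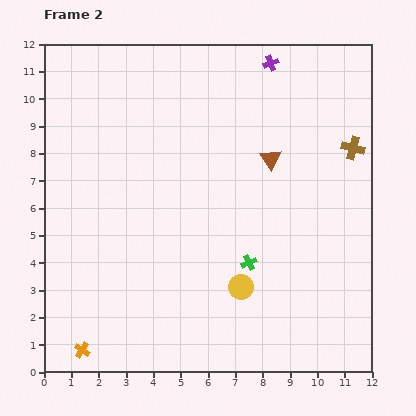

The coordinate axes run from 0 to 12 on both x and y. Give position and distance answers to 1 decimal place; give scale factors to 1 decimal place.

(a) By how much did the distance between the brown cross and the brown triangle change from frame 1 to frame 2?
-2.8

Distance in frame 1: 5.8. Distance in frame 2: 3.0.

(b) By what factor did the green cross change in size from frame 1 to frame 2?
0.7×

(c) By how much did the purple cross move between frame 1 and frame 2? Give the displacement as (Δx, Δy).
(-1.2, 0.1)

The purple cross was at (9.5, 11.2) in frame 1 and (8.3, 11.3) in frame 2.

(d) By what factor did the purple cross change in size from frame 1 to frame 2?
0.7×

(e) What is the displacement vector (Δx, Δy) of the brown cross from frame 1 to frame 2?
(0.8, 0.7)

The brown cross was at (10.5, 7.5) in frame 1 and (11.3, 8.2) in frame 2.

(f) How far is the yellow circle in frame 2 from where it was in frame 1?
4.0

The yellow circle moved from (9.5, 6.4) to (7.2, 3.1), a distance of √(2.3² + 3.3²) ≈ 4.0.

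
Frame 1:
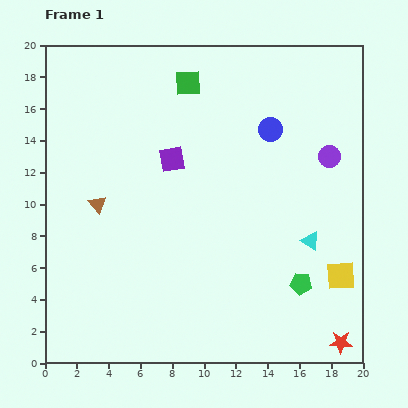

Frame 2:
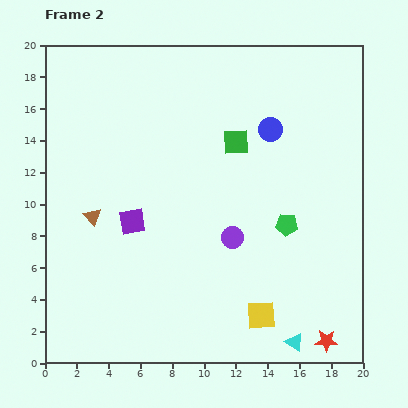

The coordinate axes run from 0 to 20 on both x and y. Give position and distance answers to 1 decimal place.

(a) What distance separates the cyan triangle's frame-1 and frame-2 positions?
6.5

The cyan triangle moved from (16.7, 7.7) to (15.7, 1.3), a distance of √(1.0² + 6.4²) ≈ 6.5.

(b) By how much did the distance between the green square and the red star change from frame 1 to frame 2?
-5.2

Distance in frame 1: 18.9. Distance in frame 2: 13.7.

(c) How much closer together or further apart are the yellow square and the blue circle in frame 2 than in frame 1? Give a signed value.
+1.5

Distance in frame 1: 10.2. Distance in frame 2: 11.7.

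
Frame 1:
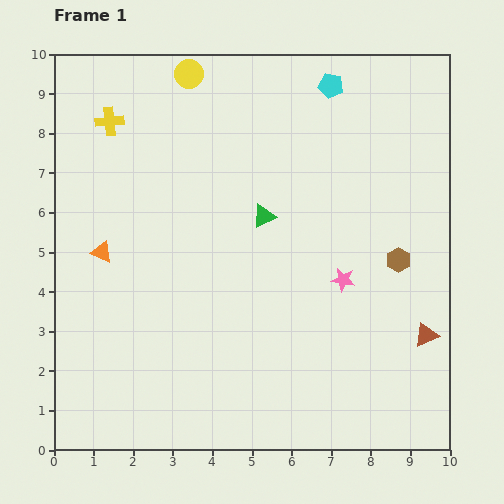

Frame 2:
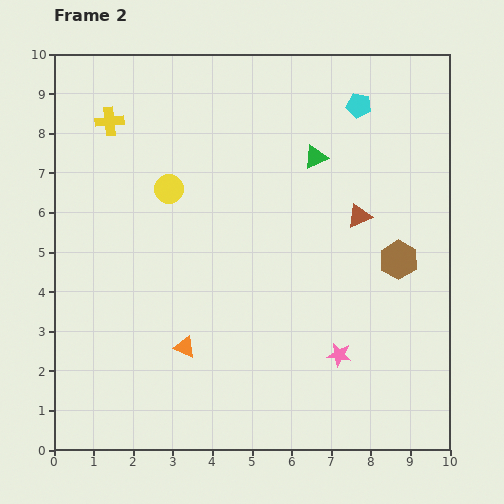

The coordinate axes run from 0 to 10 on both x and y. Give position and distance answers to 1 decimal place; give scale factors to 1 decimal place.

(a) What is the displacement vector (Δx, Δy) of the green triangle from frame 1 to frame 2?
(1.3, 1.5)

The green triangle was at (5.3, 5.9) in frame 1 and (6.6, 7.4) in frame 2.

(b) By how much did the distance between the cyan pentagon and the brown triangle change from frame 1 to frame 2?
-3.9

Distance in frame 1: 6.7. Distance in frame 2: 2.8.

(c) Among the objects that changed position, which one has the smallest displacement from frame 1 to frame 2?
the cyan pentagon

(moved 0.9)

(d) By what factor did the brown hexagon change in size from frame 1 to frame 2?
1.6×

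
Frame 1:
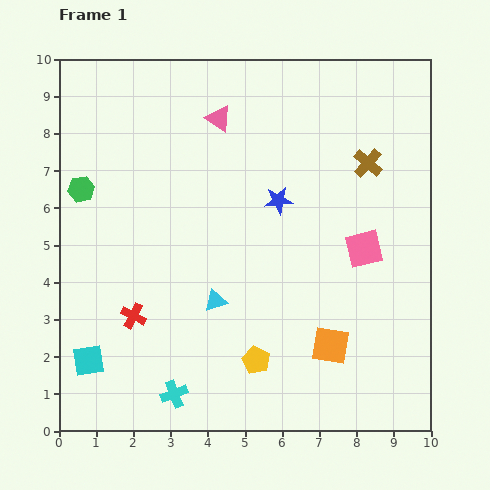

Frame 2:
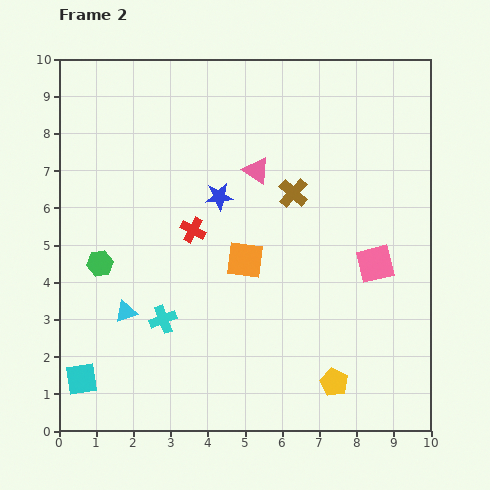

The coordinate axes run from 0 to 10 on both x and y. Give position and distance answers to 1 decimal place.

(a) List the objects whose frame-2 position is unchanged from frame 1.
none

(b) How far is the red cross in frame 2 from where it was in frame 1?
2.8

The red cross moved from (2.0, 3.1) to (3.6, 5.4), a distance of √(1.6² + 2.3²) ≈ 2.8.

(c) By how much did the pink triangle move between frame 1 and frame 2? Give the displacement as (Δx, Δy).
(1.0, -1.4)

The pink triangle was at (4.3, 8.4) in frame 1 and (5.3, 7.0) in frame 2.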